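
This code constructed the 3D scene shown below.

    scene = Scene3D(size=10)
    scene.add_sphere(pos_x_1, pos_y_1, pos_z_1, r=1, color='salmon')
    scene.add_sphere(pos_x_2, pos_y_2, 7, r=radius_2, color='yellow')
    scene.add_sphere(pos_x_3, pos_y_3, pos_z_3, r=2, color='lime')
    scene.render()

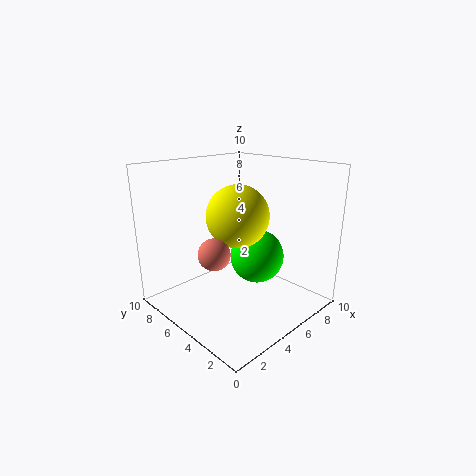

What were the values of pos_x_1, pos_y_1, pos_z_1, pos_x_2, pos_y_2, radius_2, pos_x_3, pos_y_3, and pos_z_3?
pos_x_1 = 2; pos_y_1 = 4; pos_z_1 = 5; pos_x_2 = 4; pos_y_2 = 4; radius_2 = 2; pos_x_3 = 7; pos_y_3 = 5; pos_z_3 = 3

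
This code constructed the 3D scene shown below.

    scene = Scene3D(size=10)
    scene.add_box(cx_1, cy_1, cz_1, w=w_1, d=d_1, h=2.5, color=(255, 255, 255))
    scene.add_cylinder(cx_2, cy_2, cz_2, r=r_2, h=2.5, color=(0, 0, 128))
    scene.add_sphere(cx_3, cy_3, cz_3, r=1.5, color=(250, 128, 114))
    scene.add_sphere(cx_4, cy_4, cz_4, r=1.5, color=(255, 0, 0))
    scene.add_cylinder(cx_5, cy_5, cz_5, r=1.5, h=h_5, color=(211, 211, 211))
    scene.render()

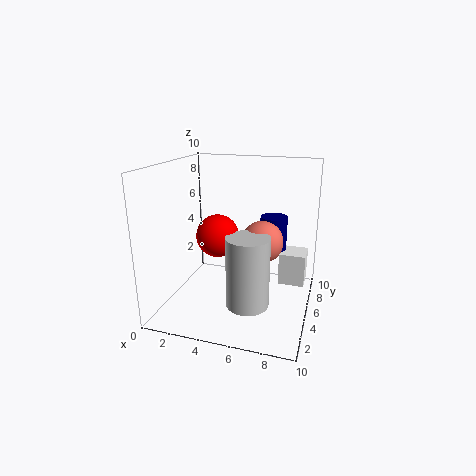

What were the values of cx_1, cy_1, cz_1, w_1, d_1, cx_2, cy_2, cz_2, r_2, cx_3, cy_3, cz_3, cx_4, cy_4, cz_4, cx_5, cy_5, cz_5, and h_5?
cx_1 = 7.5
cy_1 = 7.5
cz_1 = 0.5
w_1 = 2
d_1 = 2
cx_2 = 7
cy_2 = 7.5
cz_2 = 3.5
r_2 = 1
cx_3 = 6.5
cy_3 = 6
cz_3 = 4.5
cx_4 = 3.5
cy_4 = 5
cz_4 = 5
cx_5 = 6
cy_5 = 4
cz_5 = 0.5
h_5 = 5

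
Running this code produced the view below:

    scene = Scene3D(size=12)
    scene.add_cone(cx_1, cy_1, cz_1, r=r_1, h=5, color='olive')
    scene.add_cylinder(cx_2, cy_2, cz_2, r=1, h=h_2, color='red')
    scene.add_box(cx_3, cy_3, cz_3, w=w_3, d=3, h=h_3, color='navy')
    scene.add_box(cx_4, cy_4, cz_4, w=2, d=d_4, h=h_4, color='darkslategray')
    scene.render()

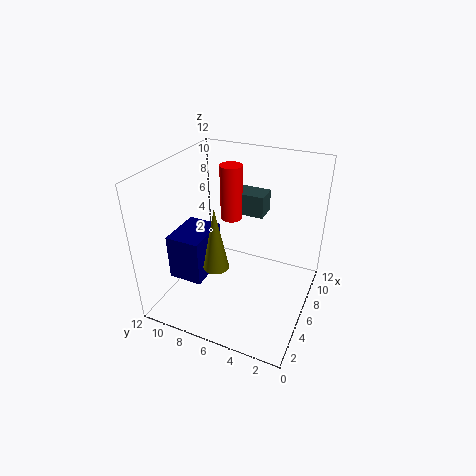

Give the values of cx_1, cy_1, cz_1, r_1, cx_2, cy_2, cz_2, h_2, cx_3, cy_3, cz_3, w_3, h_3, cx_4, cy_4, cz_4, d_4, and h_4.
cx_1 = 3
cy_1 = 6.5
cz_1 = 5
r_1 = 1
cx_2 = 9
cy_2 = 8
cz_2 = 6
h_2 = 5
cx_3 = 3.5
cy_3 = 8.5
cz_3 = 2
w_3 = 4
h_3 = 4
cx_4 = 9
cy_4 = 5
cz_4 = 6.5
d_4 = 3
h_4 = 2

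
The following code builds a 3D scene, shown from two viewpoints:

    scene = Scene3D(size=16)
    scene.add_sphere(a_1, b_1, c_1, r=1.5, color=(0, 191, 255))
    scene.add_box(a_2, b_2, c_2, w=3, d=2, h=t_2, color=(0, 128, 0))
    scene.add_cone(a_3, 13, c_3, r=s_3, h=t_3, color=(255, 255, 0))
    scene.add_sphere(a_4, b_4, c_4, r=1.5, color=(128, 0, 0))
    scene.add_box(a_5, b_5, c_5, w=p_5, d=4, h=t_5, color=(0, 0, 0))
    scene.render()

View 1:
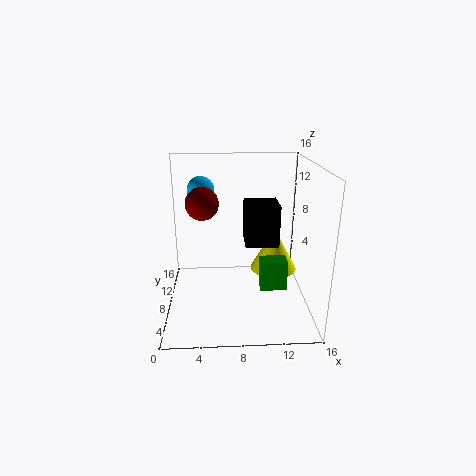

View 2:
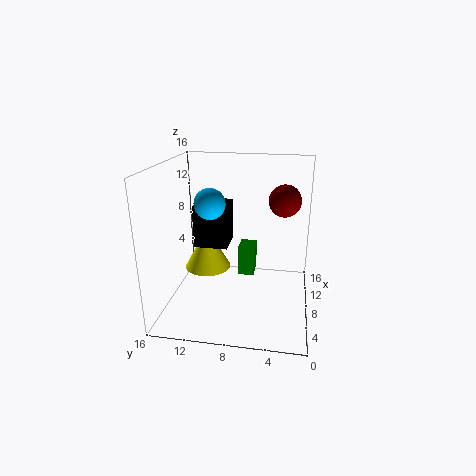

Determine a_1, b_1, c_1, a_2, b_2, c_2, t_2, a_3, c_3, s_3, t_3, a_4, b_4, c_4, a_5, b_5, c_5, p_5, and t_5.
a_1 = 4
b_1 = 10
c_1 = 13
a_2 = 10.5
b_2 = 6.5
c_2 = 2
t_2 = 3.5
a_3 = 13
c_3 = 1.5
s_3 = 3
t_3 = 5.5
a_4 = 4.5
b_4 = 3
c_4 = 13.5
a_5 = 9
b_5 = 9.5
c_5 = 6
p_5 = 4
t_5 = 5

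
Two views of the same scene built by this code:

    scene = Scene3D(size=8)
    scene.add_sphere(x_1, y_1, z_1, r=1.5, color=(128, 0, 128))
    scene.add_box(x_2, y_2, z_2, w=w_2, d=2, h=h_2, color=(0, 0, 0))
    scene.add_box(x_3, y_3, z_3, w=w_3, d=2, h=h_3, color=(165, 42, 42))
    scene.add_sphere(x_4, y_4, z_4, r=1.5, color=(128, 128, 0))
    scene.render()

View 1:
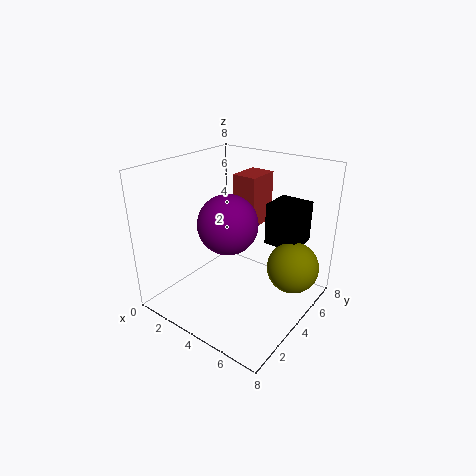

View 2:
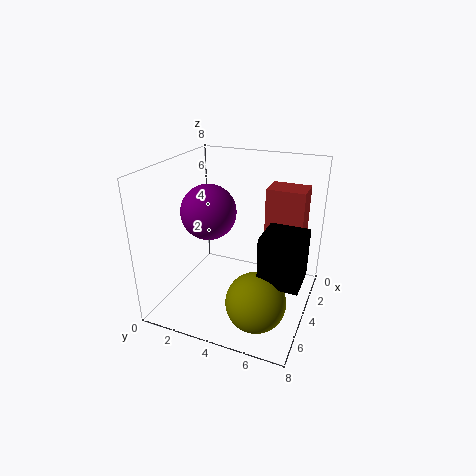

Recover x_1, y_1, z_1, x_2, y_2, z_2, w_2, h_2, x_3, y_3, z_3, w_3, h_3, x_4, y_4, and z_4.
x_1 = 4.5; y_1 = 2.5; z_1 = 5.5; x_2 = 4.5; y_2 = 6; z_2 = 3; w_2 = 2; h_2 = 2.5; x_3 = 2.5; y_3 = 5.5; z_3 = 4; w_3 = 1.5; h_3 = 3; x_4 = 6.5; y_4 = 6; z_4 = 2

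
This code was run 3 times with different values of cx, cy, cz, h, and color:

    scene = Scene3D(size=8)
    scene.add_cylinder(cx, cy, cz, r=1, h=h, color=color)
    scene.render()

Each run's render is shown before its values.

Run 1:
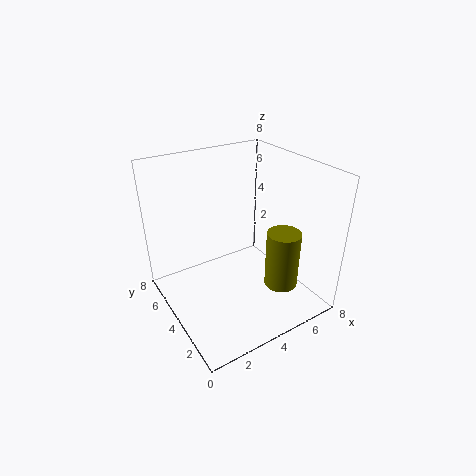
cx = 6.5
cy = 3
cz = 0.5
h = 3.5
color = 'olive'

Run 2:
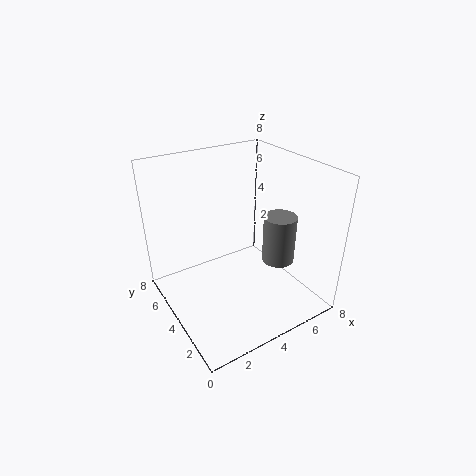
cx = 7
cy = 4
cz = 1.5
h = 3
color = 'gray'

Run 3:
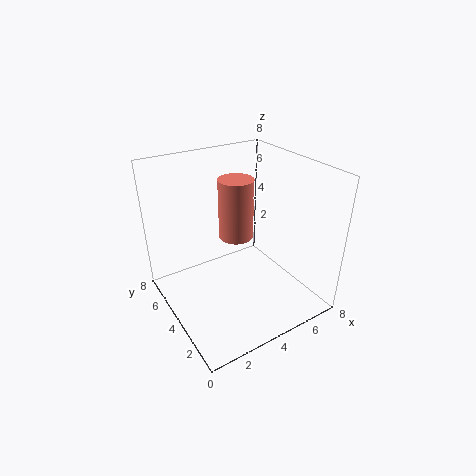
cx = 4.5
cy = 5
cz = 3.5
h = 3.5
color = 'salmon'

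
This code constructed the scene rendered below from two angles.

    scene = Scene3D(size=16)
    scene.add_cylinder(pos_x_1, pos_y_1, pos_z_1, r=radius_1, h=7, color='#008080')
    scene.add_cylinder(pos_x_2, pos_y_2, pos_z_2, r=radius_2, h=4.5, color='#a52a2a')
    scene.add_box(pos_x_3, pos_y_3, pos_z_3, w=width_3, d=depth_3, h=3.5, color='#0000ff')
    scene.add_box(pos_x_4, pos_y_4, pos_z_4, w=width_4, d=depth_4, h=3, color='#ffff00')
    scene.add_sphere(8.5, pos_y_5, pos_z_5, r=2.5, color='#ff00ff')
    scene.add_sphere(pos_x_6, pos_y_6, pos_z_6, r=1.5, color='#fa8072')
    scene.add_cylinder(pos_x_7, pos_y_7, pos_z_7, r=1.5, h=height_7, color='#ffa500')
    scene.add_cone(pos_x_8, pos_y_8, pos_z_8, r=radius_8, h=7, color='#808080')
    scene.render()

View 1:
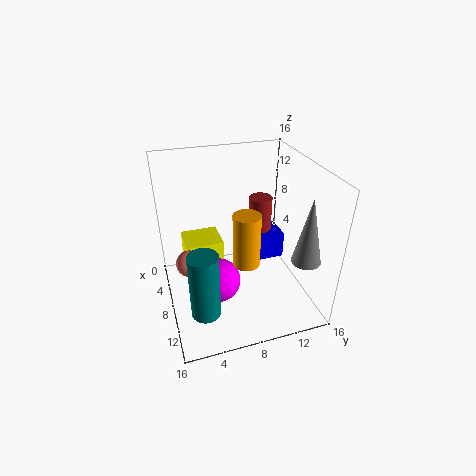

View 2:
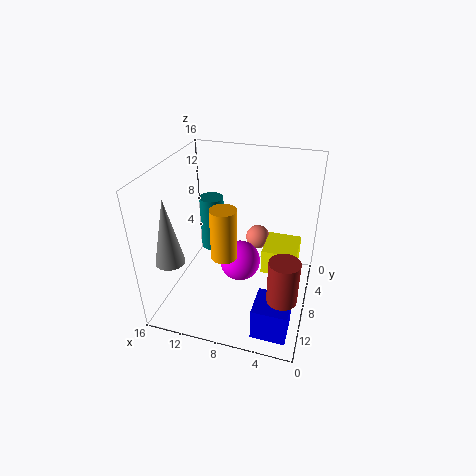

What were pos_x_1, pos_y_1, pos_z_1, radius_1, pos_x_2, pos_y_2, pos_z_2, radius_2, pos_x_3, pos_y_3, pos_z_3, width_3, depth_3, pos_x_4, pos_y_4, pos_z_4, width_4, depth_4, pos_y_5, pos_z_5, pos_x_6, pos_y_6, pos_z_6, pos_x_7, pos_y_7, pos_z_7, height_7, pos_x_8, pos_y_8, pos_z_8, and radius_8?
pos_x_1 = 13, pos_y_1 = 3, pos_z_1 = 3, radius_1 = 1.5, pos_x_2 = 2, pos_y_2 = 13, pos_z_2 = 5, radius_2 = 1.5, pos_x_3 = 1, pos_y_3 = 12, pos_z_3 = 1.5, width_3 = 3.5, depth_3 = 3.5, pos_x_4 = 1.5, pos_y_4 = 2.5, pos_z_4 = 3, width_4 = 4, depth_4 = 4.5, pos_y_5 = 5.5, pos_z_5 = 3, pos_x_6 = 7, pos_y_6 = 2.5, pos_z_6 = 5, pos_x_7 = 9.5, pos_y_7 = 8.5, pos_z_7 = 5.5, height_7 = 6, pos_x_8 = 13.5, pos_y_8 = 13.5, pos_z_8 = 7.5, radius_8 = 1.5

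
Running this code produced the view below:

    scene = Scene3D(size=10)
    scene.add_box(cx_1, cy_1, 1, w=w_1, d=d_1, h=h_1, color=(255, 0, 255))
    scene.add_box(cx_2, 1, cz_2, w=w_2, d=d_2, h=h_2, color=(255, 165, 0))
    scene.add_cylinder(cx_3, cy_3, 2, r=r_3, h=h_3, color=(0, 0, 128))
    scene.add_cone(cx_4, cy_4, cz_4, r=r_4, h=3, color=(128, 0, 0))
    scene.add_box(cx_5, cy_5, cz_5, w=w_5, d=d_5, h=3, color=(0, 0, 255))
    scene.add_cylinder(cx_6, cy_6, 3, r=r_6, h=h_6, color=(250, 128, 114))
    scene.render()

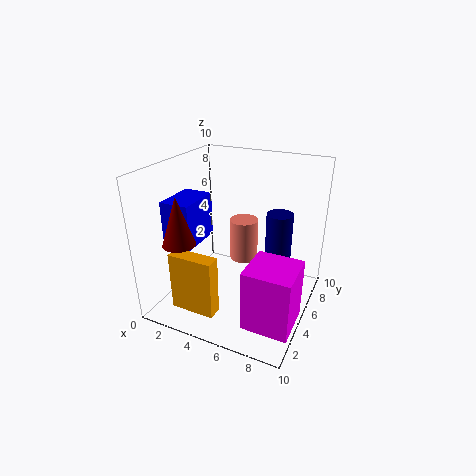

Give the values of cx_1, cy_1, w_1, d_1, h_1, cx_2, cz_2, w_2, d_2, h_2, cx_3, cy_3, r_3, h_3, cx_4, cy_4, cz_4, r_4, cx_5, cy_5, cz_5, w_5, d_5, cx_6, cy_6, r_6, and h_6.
cx_1 = 7; cy_1 = 1; w_1 = 3; d_1 = 3; h_1 = 4; cx_2 = 2; cz_2 = 1; w_2 = 3; d_2 = 1; h_2 = 4; cx_3 = 7; cy_3 = 8; r_3 = 1; h_3 = 4; cx_4 = 3; cy_4 = 1; cz_4 = 6; r_4 = 1; cx_5 = 1; cy_5 = 2; cz_5 = 5; w_5 = 2; d_5 = 3; cx_6 = 5; cy_6 = 6; r_6 = 1; h_6 = 3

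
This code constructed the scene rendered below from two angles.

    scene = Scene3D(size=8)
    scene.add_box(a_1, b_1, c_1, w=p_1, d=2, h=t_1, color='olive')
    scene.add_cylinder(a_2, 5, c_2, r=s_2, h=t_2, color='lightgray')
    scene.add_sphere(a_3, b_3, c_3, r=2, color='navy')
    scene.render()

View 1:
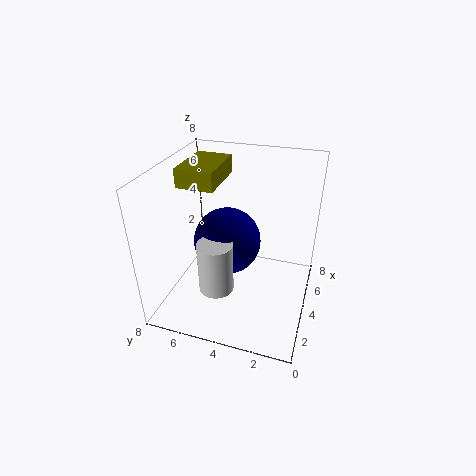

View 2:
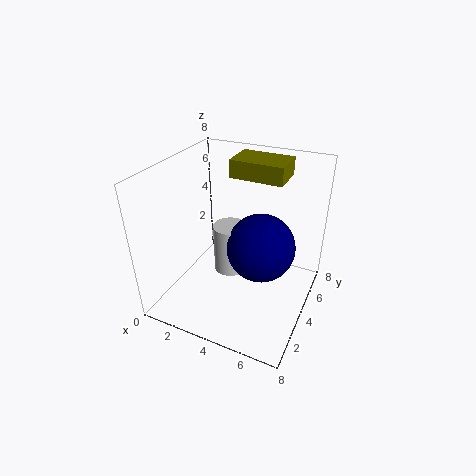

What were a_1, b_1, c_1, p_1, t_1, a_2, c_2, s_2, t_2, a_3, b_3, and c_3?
a_1 = 3
b_1 = 5
c_1 = 7
p_1 = 3
t_1 = 1
a_2 = 3
c_2 = 1
s_2 = 1
t_2 = 3
a_3 = 5
b_3 = 5
c_3 = 3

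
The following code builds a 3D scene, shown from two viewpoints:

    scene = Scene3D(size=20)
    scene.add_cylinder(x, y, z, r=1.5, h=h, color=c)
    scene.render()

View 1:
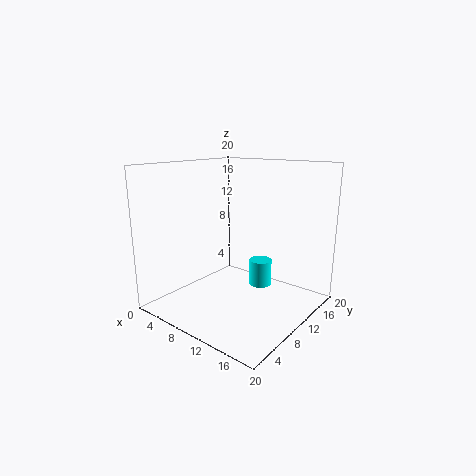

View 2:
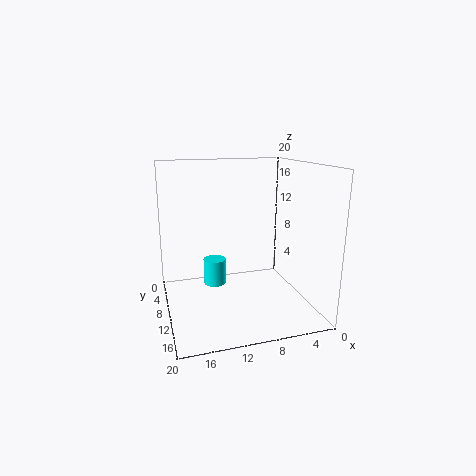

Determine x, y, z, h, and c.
x = 13.5
y = 10.5
z = 4
h = 3.5
c = 'cyan'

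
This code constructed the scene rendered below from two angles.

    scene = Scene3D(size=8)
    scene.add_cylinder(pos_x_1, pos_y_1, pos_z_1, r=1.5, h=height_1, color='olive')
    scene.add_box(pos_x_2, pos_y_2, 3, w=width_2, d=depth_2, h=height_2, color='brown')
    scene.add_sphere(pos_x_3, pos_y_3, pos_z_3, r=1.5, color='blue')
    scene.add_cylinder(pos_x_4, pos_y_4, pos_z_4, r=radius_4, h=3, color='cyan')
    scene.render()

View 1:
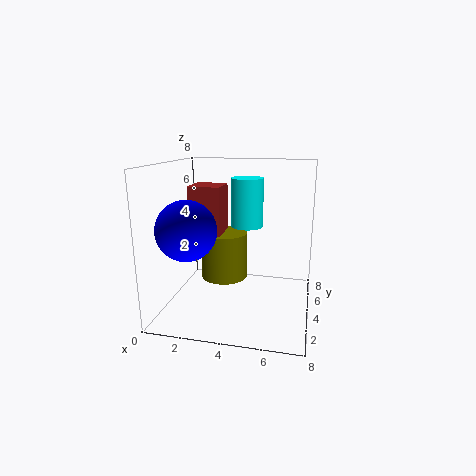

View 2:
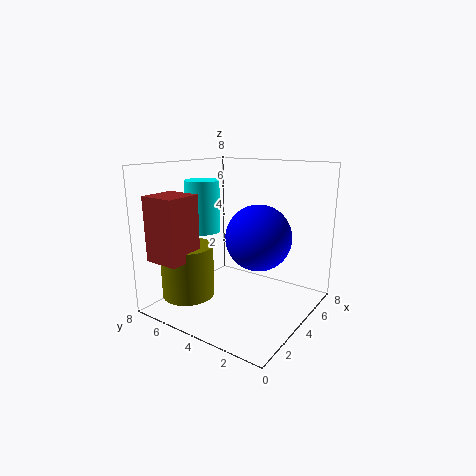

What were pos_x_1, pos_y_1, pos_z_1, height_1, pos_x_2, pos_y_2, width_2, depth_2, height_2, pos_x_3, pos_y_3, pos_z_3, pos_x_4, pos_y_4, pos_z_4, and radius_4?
pos_x_1 = 2.5
pos_y_1 = 6.5
pos_z_1 = 0.5
height_1 = 3
pos_x_2 = 0.5
pos_y_2 = 5.5
width_2 = 2
depth_2 = 2
height_2 = 3.5
pos_x_3 = 2
pos_y_3 = 1.5
pos_z_3 = 5
pos_x_4 = 4
pos_y_4 = 6.5
pos_z_4 = 4
radius_4 = 1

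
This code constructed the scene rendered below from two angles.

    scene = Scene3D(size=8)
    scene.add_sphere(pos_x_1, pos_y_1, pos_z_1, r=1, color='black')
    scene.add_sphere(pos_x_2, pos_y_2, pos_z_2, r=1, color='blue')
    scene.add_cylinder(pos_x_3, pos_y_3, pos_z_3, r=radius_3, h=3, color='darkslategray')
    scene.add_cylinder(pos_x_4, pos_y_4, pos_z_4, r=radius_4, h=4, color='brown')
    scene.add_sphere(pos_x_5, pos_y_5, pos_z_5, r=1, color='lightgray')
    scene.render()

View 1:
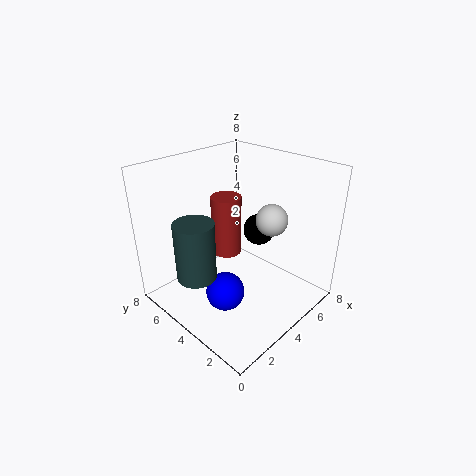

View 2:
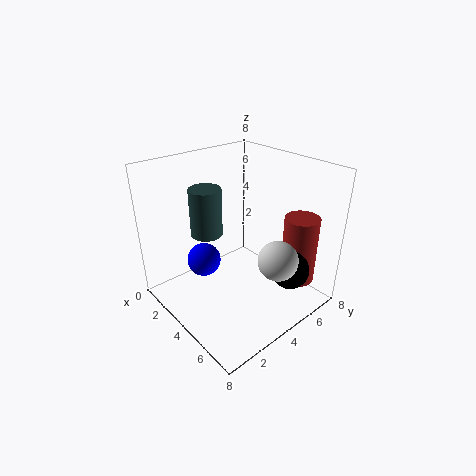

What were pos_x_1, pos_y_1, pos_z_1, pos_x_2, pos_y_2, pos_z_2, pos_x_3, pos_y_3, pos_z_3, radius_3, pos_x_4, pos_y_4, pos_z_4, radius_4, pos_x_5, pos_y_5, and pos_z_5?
pos_x_1 = 7; pos_y_1 = 5; pos_z_1 = 3; pos_x_2 = 2; pos_y_2 = 3; pos_z_2 = 2; pos_x_3 = 1; pos_y_3 = 4; pos_z_3 = 3; radius_3 = 1; pos_x_4 = 6; pos_y_4 = 7; pos_z_4 = 1; radius_4 = 1; pos_x_5 = 7; pos_y_5 = 4; pos_z_5 = 4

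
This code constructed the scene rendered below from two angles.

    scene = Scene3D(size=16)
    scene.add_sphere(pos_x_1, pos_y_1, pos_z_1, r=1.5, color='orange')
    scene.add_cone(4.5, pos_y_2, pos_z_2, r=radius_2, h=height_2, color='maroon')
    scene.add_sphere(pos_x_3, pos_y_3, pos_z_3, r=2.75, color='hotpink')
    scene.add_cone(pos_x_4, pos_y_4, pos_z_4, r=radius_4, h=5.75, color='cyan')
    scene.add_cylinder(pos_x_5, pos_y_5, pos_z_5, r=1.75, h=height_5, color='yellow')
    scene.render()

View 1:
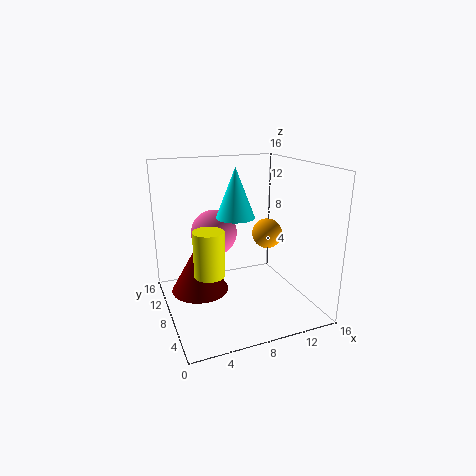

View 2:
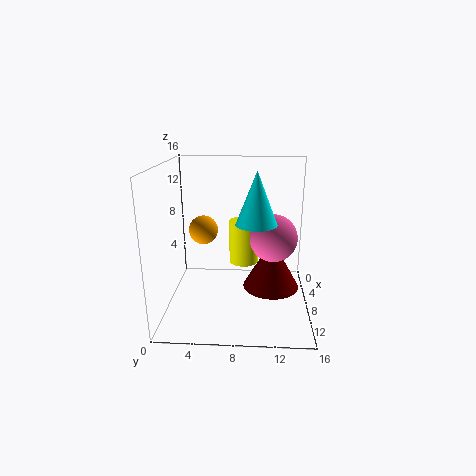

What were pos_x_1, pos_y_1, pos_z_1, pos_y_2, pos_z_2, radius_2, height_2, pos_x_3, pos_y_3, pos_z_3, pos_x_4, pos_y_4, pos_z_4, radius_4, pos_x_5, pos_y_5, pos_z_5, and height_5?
pos_x_1 = 9.75
pos_y_1 = 4.5
pos_z_1 = 9.5
pos_y_2 = 12
pos_z_2 = 0.25
radius_2 = 3.5
height_2 = 6.25
pos_x_3 = 6.5
pos_y_3 = 12
pos_z_3 = 7.5
pos_x_4 = 8.5
pos_y_4 = 10
pos_z_4 = 9.75
radius_4 = 2.25
pos_x_5 = 4.75
pos_y_5 = 8.5
pos_z_5 = 3.75
height_5 = 5.25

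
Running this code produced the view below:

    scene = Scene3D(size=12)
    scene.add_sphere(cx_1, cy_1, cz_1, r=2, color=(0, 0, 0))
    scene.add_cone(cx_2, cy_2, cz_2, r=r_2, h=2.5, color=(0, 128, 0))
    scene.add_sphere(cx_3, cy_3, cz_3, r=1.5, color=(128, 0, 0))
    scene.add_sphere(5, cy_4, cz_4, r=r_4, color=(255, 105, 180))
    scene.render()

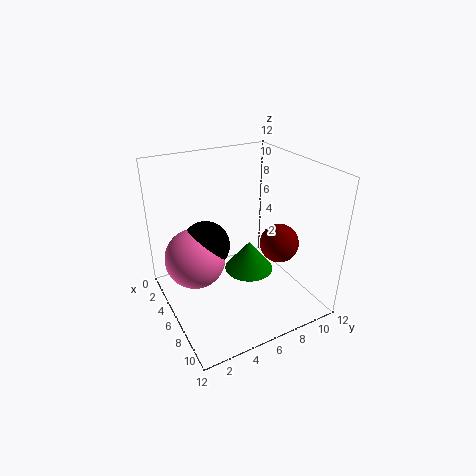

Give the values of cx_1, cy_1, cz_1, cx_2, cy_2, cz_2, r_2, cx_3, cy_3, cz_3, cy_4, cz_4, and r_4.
cx_1 = 5, cy_1 = 3.5, cz_1 = 5.5, cx_2 = 7, cy_2 = 6.5, cz_2 = 3.5, r_2 = 2, cx_3 = 9, cy_3 = 8, cz_3 = 6.5, cy_4 = 2.5, cz_4 = 4.5, r_4 = 2.5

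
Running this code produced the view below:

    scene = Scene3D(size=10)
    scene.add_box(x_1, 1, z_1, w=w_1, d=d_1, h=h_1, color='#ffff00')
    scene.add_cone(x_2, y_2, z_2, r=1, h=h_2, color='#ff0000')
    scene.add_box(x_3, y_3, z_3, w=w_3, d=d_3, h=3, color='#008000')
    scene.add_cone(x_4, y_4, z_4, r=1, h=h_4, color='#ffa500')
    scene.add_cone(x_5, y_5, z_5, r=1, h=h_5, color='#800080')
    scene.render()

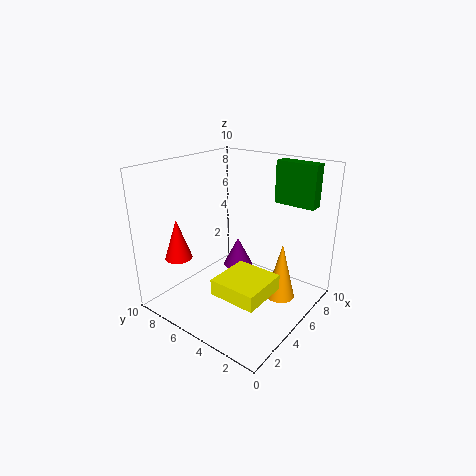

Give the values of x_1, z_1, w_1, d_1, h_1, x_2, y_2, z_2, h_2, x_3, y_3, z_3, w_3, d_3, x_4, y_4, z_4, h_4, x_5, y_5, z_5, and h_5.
x_1 = 1; z_1 = 3; w_1 = 3; d_1 = 3; h_1 = 1; x_2 = 3; y_2 = 9; z_2 = 3; h_2 = 3; x_3 = 8; y_3 = 1; z_3 = 7; w_3 = 1; d_3 = 3; x_4 = 6; y_4 = 2; z_4 = 1; h_4 = 4; x_5 = 5; y_5 = 5; z_5 = 3; h_5 = 2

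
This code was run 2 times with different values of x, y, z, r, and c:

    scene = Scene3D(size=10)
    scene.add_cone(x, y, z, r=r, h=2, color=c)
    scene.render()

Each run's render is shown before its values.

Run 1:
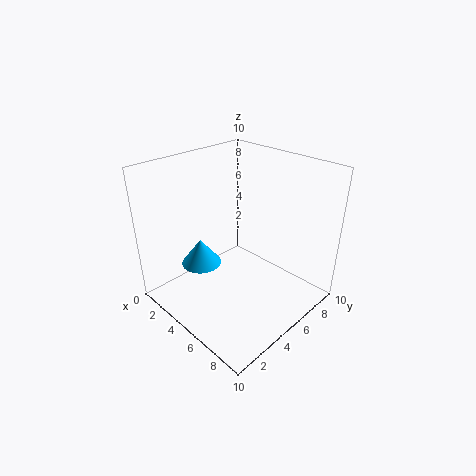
x = 2; y = 4; z = 2; r = 1.5; c = 'deepskyblue'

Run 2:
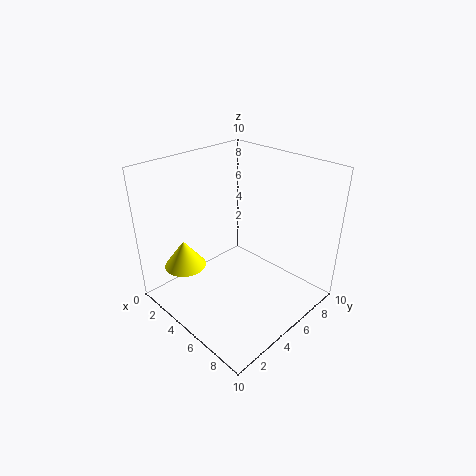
x = 2; y = 2.5; z = 2.5; r = 1.5; c = 'yellow'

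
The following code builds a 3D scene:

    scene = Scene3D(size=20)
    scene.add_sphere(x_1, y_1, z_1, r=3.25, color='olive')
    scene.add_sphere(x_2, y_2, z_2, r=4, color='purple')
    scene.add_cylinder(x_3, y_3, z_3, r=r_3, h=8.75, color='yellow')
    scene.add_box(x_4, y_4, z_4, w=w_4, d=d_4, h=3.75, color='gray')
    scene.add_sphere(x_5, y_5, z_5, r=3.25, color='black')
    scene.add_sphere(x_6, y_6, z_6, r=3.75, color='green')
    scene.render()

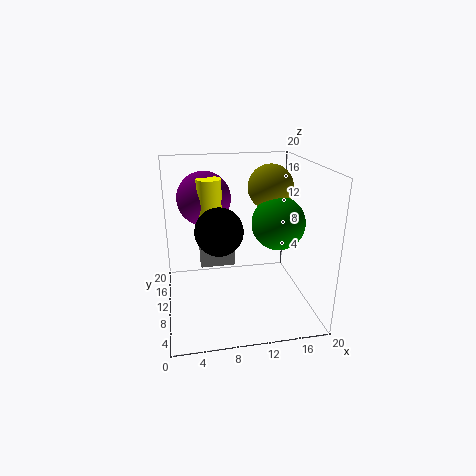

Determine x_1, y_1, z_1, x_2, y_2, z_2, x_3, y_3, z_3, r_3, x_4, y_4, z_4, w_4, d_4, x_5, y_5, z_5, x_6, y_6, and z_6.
x_1 = 15.25; y_1 = 12.75; z_1 = 16.25; x_2 = 6; y_2 = 15.75; z_2 = 14.25; x_3 = 6.5; y_3 = 13; z_3 = 9; r_3 = 1.75; x_4 = 5; y_4 = 13.5; z_4 = 4; w_4 = 5.25; d_4 = 2.75; x_5 = 7.25; y_5 = 9; z_5 = 11.5; x_6 = 15.75; y_6 = 10; z_6 = 11.75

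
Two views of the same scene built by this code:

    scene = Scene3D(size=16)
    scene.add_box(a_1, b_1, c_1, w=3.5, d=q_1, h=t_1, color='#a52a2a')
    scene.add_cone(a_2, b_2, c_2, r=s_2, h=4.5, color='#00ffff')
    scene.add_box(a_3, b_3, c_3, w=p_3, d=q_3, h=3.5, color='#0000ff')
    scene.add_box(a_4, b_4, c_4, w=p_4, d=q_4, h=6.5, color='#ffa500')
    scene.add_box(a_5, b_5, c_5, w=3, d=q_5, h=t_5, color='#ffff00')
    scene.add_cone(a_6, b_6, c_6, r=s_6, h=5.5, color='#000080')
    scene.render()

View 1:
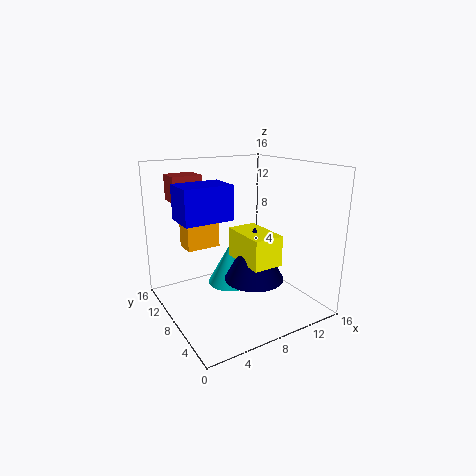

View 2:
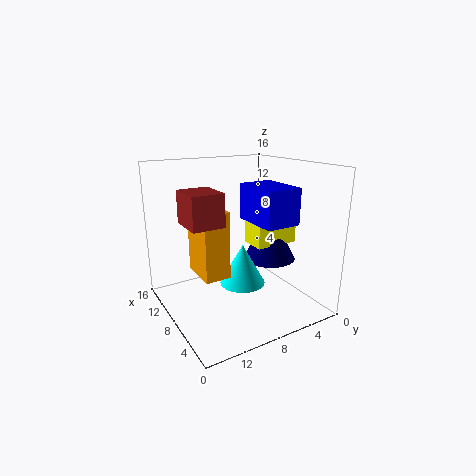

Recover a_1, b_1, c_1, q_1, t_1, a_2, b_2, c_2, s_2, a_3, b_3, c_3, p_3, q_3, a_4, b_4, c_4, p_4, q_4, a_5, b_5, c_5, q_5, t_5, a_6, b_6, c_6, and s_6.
a_1 = 2.5, b_1 = 12.5, c_1 = 11.5, q_1 = 3, t_1 = 3, a_2 = 7, b_2 = 8, c_2 = 3, s_2 = 2.5, a_3 = 1, b_3 = 5.5, c_3 = 11, p_3 = 5, q_3 = 3.5, a_4 = 3.5, b_4 = 11.5, c_4 = 6, p_4 = 4, q_4 = 2.5, a_5 = 6, b_5 = 1.5, c_5 = 7, q_5 = 5, t_5 = 3, a_6 = 7.5, b_6 = 4, c_6 = 5, s_6 = 3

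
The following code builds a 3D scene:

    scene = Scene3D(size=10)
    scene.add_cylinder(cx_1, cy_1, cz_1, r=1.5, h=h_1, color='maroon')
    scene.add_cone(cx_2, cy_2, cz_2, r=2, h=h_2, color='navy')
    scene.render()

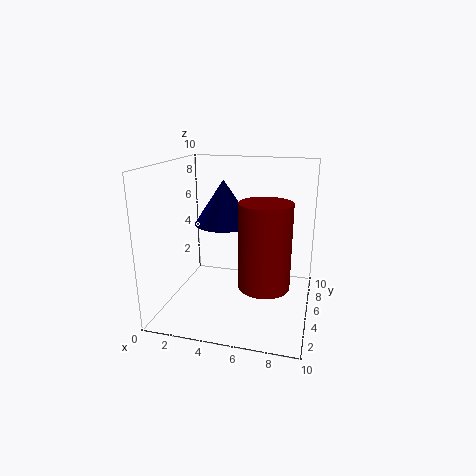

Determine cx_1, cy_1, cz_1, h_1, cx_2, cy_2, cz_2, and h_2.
cx_1 = 7.5, cy_1 = 1.5, cz_1 = 3.5, h_1 = 5, cx_2 = 4, cy_2 = 5, cz_2 = 6, h_2 = 3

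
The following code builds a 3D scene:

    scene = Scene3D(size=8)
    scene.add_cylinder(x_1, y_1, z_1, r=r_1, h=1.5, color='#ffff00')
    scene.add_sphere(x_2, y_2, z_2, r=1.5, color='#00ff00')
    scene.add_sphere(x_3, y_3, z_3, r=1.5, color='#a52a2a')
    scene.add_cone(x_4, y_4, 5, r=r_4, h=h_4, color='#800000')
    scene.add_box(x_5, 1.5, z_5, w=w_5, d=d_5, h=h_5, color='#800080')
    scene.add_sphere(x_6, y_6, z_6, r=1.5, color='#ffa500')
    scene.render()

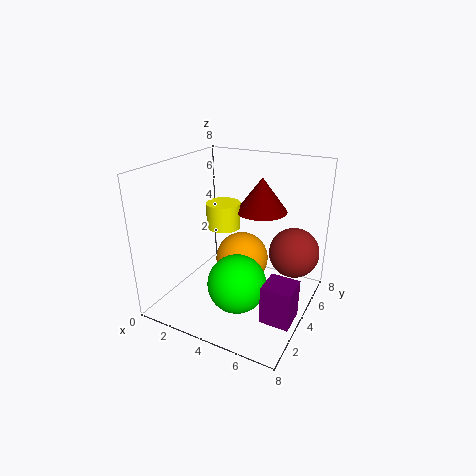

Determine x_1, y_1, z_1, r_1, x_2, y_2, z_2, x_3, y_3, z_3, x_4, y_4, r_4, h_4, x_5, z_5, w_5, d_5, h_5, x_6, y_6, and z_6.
x_1 = 2.5
y_1 = 5
z_1 = 4
r_1 = 1
x_2 = 5
y_2 = 2
z_2 = 2.5
x_3 = 6.5
y_3 = 6.5
z_3 = 2.5
x_4 = 4.5
y_4 = 6
r_4 = 1.5
h_4 = 2
x_5 = 6.5
z_5 = 1
w_5 = 1.5
d_5 = 1.5
h_5 = 2
x_6 = 4
y_6 = 4.5
z_6 = 2.5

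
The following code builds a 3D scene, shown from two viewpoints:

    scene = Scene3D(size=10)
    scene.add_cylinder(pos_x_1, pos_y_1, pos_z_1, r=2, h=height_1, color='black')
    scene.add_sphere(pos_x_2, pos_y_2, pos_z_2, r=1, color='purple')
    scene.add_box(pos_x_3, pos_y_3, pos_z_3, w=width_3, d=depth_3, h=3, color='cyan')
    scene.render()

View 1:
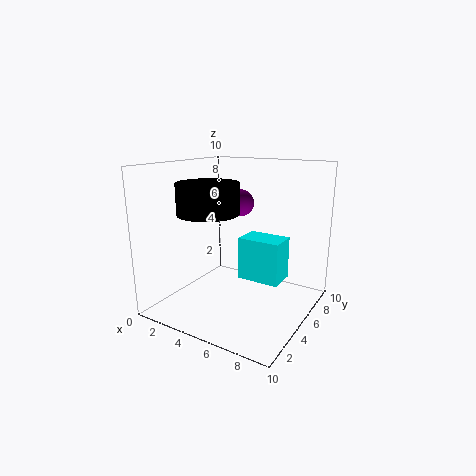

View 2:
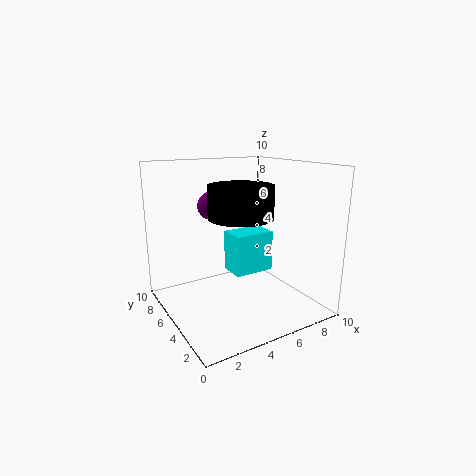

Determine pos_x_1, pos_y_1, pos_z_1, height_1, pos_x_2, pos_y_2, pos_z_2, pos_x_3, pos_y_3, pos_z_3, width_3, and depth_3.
pos_x_1 = 4
pos_y_1 = 3
pos_z_1 = 7
height_1 = 2
pos_x_2 = 4
pos_y_2 = 7
pos_z_2 = 7
pos_x_3 = 5
pos_y_3 = 5
pos_z_3 = 2
width_3 = 3
depth_3 = 2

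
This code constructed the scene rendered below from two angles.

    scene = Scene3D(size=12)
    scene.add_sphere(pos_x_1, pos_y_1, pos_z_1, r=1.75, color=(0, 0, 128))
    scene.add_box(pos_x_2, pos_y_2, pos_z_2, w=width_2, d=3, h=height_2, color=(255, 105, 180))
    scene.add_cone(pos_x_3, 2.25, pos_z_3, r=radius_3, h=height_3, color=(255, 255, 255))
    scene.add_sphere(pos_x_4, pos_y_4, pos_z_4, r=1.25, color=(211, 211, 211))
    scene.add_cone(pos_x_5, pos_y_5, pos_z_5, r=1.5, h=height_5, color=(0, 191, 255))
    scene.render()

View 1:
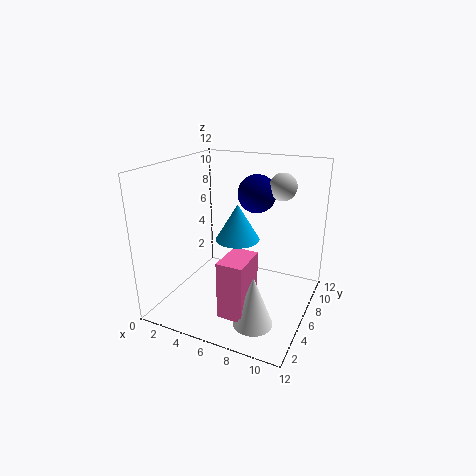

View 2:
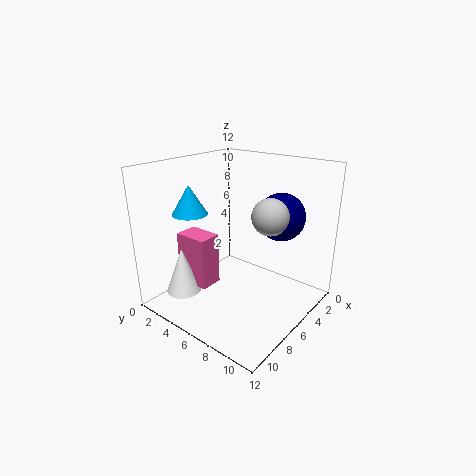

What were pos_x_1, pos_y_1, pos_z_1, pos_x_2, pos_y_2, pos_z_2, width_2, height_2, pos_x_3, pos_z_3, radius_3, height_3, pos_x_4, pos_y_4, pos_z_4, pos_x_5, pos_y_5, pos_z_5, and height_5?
pos_x_1 = 6, pos_y_1 = 10, pos_z_1 = 8.75, pos_x_2 = 6.5, pos_y_2 = 1.25, pos_z_2 = 1.5, width_2 = 2, height_2 = 4.5, pos_x_3 = 9, pos_z_3 = 1, radius_3 = 1.5, height_3 = 4, pos_x_4 = 8.25, pos_y_4 = 10.5, pos_z_4 = 9.5, pos_x_5 = 7.75, pos_y_5 = 2.25, pos_z_5 = 7.75, height_5 = 2.5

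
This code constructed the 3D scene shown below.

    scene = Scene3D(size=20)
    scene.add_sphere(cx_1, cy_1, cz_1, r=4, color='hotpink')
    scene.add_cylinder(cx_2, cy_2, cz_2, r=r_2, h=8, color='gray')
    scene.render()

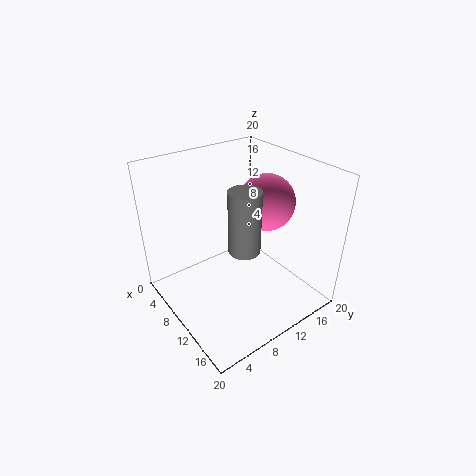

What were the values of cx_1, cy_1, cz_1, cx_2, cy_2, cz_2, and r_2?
cx_1 = 10, cy_1 = 15, cz_1 = 14, cx_2 = 14, cy_2 = 8, cz_2 = 11, r_2 = 2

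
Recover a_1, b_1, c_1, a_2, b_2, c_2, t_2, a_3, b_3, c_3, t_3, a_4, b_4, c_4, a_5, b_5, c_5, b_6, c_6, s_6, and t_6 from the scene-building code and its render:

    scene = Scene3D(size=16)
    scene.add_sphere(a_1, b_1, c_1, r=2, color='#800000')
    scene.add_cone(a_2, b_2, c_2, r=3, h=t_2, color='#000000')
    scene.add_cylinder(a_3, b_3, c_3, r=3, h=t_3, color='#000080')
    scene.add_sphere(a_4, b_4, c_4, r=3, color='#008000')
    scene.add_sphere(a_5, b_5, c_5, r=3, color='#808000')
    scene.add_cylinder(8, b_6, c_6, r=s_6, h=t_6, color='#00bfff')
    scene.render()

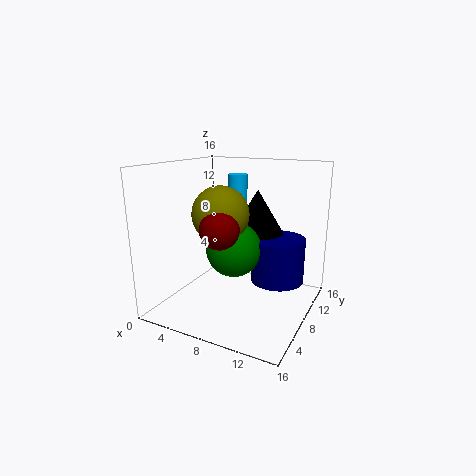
a_1 = 8
b_1 = 4
c_1 = 10
a_2 = 9
b_2 = 11
c_2 = 8
t_2 = 5
a_3 = 12
b_3 = 10
c_3 = 3
t_3 = 5
a_4 = 8
b_4 = 7
c_4 = 7
a_5 = 7
b_5 = 6
c_5 = 11
b_6 = 8
c_6 = 12
s_6 = 1
t_6 = 3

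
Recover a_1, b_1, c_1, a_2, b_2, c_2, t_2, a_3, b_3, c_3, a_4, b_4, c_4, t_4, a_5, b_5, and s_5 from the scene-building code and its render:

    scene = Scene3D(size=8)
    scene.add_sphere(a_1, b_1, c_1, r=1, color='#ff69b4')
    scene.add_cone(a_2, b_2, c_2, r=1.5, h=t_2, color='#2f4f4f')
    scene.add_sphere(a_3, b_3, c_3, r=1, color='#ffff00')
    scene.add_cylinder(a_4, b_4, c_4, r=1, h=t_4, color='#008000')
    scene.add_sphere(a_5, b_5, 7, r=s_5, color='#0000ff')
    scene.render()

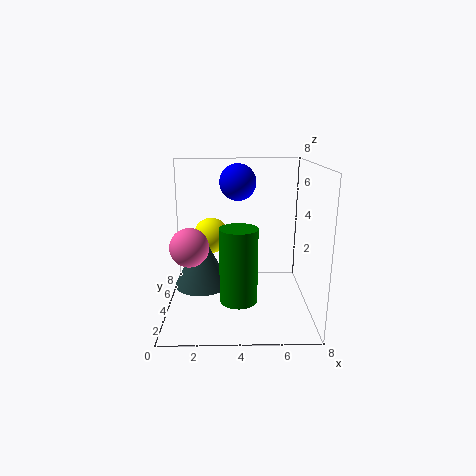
a_1 = 1.5; b_1 = 2.5; c_1 = 4; a_2 = 2; b_2 = 3.5; c_2 = 1.5; t_2 = 3; a_3 = 2.5; b_3 = 4.5; c_3 = 4; a_4 = 4; b_4 = 2.5; c_4 = 1; t_4 = 4; a_5 = 4; b_5 = 4.5; s_5 = 1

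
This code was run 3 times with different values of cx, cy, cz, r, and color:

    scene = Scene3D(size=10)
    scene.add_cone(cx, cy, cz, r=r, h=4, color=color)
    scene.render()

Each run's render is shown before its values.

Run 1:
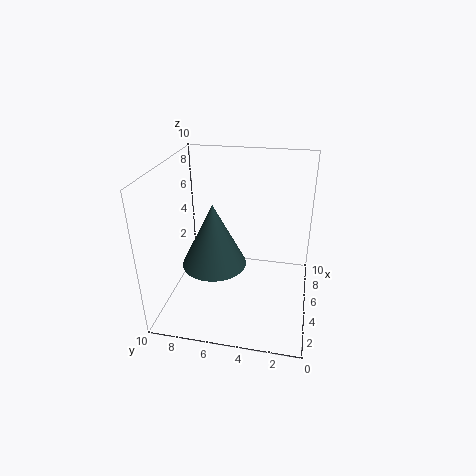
cx = 2.5, cy = 6, cz = 4.5, r = 2, color = 'darkslategray'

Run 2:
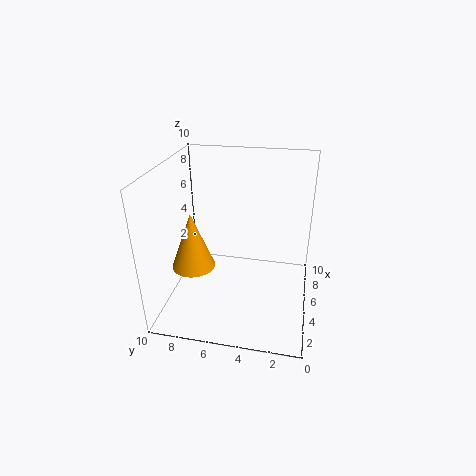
cx = 4, cy = 8, cz = 3, r = 1.5, color = 'orange'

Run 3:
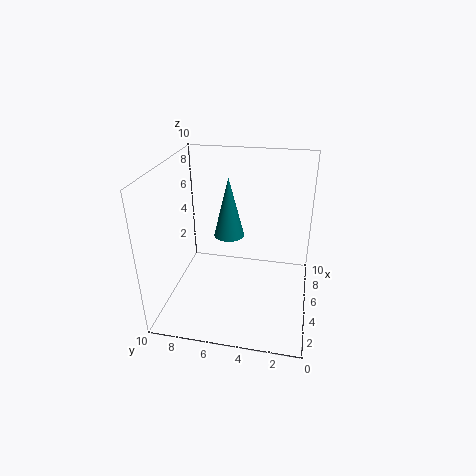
cx = 4.5, cy = 5.5, cz = 5.5, r = 1, color = 'teal'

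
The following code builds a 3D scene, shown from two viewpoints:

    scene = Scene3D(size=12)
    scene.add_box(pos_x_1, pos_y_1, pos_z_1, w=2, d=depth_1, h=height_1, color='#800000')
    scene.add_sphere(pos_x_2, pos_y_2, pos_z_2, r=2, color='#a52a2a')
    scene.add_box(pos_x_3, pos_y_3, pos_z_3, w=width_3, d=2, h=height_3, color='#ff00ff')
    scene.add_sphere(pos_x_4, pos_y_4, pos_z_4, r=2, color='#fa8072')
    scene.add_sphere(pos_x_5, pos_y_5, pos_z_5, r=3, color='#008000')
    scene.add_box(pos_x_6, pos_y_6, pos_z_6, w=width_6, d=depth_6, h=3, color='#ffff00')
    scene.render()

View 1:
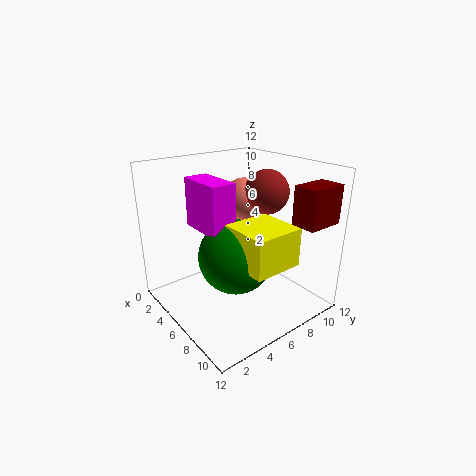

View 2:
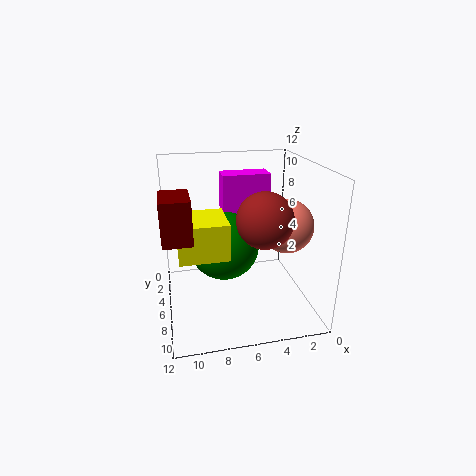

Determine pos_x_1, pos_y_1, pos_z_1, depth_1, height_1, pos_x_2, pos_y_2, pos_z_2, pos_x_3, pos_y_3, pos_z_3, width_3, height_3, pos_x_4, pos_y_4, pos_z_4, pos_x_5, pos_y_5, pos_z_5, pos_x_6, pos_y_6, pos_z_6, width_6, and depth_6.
pos_x_1 = 10
pos_y_1 = 8
pos_z_1 = 8
depth_1 = 3
height_1 = 3
pos_x_2 = 5
pos_y_2 = 10
pos_z_2 = 9
pos_x_3 = 3
pos_y_3 = 3
pos_z_3 = 7
width_3 = 4
height_3 = 4
pos_x_4 = 3
pos_y_4 = 9
pos_z_4 = 8
pos_x_5 = 7
pos_y_5 = 5
pos_z_5 = 5
pos_x_6 = 7
pos_y_6 = 4
pos_z_6 = 5
width_6 = 4
depth_6 = 4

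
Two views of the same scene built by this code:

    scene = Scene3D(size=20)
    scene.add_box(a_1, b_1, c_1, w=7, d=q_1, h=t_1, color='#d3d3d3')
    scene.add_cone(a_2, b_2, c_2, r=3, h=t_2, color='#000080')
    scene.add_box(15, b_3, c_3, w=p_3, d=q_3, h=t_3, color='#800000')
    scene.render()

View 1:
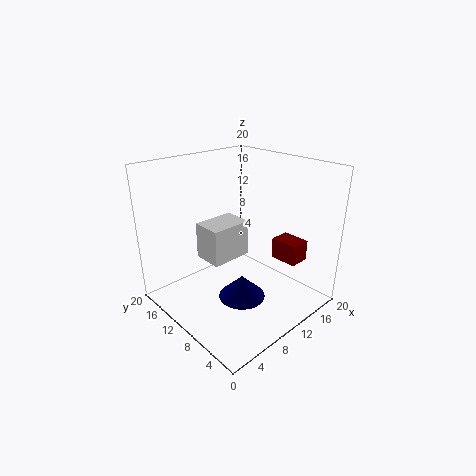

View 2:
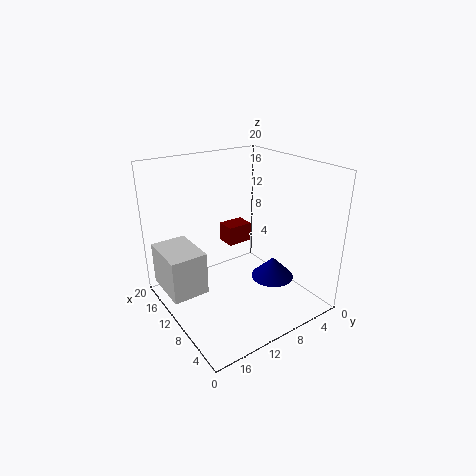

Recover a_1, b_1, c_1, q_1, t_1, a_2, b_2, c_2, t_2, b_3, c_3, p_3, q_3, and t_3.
a_1 = 10
b_1 = 15
c_1 = 3
q_1 = 5
t_1 = 6
a_2 = 7
b_2 = 6
c_2 = 4
t_2 = 3
b_3 = 4
c_3 = 6
p_3 = 3
q_3 = 4
t_3 = 3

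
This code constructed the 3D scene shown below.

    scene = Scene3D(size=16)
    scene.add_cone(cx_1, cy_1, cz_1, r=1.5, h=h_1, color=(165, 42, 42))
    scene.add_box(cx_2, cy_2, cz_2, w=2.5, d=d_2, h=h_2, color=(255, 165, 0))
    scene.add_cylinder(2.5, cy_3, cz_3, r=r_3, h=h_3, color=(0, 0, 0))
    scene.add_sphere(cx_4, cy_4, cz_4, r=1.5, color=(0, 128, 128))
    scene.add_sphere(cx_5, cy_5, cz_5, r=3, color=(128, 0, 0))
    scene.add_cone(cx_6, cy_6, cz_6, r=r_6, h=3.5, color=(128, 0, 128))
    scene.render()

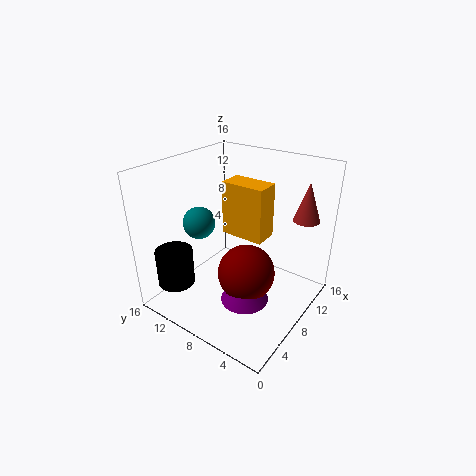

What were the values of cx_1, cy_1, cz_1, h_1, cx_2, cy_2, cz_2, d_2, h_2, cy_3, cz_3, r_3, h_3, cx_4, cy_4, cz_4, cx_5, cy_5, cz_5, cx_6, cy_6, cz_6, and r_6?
cx_1 = 13.5, cy_1 = 2.5, cz_1 = 9.5, h_1 = 4.5, cx_2 = 6, cy_2 = 4, cz_2 = 9.5, d_2 = 4.5, h_2 = 5.5, cy_3 = 12.5, cz_3 = 3.5, r_3 = 2, h_3 = 4, cx_4 = 2.5, cy_4 = 8.5, cz_4 = 12, cx_5 = 6, cy_5 = 5.5, cz_5 = 5.5, cx_6 = 5, cy_6 = 5, cz_6 = 3, r_6 = 2.5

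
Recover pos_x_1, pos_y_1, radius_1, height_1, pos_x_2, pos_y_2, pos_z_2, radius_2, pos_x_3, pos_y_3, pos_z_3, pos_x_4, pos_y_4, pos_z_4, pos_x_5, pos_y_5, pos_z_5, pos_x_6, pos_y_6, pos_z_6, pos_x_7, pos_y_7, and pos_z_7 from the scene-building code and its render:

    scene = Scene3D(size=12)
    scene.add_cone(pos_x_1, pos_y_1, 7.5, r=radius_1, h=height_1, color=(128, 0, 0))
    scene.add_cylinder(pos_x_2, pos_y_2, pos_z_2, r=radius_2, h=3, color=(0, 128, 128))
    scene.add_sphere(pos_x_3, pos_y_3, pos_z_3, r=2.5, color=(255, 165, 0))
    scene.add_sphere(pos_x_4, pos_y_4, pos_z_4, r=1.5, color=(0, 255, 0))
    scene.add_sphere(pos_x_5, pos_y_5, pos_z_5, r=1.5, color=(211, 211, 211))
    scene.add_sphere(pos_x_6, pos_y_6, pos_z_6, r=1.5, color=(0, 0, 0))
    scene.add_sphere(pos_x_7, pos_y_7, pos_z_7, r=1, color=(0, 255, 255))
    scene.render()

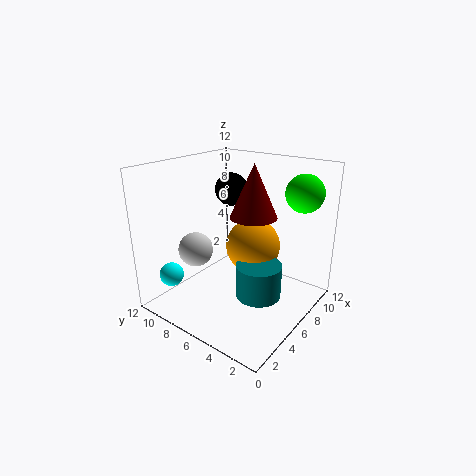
pos_x_1 = 7.5, pos_y_1 = 5.5, radius_1 = 2, height_1 = 4.5, pos_x_2 = 7, pos_y_2 = 4.5, pos_z_2 = 0.5, radius_2 = 2, pos_x_3 = 9, pos_y_3 = 6.5, pos_z_3 = 4, pos_x_4 = 8.5, pos_y_4 = 1.5, pos_z_4 = 10, pos_x_5 = 4.5, pos_y_5 = 9.5, pos_z_5 = 4.5, pos_x_6 = 9, pos_y_6 = 9, pos_z_6 = 9, pos_x_7 = 2, pos_y_7 = 10, pos_z_7 = 3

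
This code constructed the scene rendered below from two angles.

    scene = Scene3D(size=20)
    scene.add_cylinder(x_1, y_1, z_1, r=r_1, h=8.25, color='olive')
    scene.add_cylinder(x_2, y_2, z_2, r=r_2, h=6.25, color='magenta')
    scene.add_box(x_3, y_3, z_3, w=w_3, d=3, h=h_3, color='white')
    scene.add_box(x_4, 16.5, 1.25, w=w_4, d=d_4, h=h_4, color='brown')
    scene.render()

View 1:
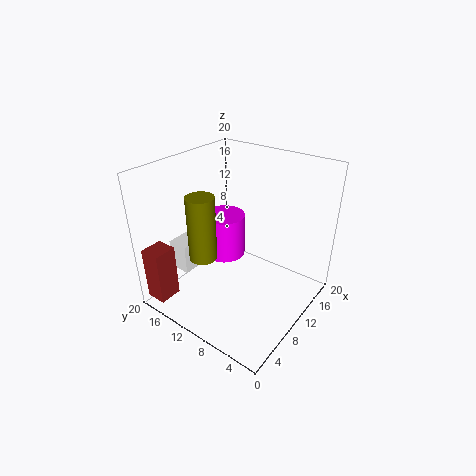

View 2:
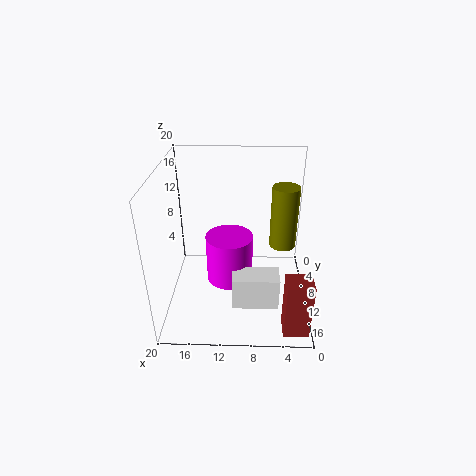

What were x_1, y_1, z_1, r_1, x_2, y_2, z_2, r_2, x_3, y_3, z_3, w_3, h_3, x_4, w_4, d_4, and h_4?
x_1 = 4
y_1 = 11
z_1 = 9.75
r_1 = 1.75
x_2 = 11
y_2 = 13.25
z_2 = 6
r_2 = 3
x_3 = 4.75
y_3 = 15.25
z_3 = 4.75
w_3 = 5.75
h_3 = 4.25
x_4 = 0.75
w_4 = 3.25
d_4 = 3
h_4 = 7.75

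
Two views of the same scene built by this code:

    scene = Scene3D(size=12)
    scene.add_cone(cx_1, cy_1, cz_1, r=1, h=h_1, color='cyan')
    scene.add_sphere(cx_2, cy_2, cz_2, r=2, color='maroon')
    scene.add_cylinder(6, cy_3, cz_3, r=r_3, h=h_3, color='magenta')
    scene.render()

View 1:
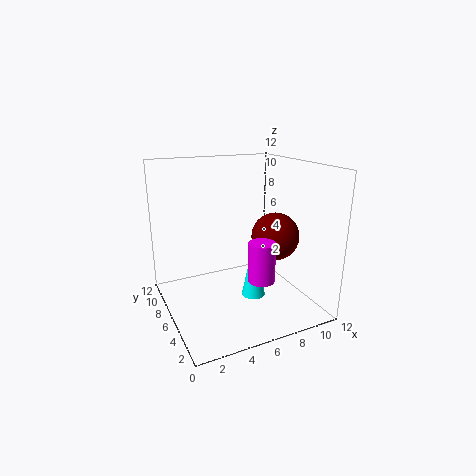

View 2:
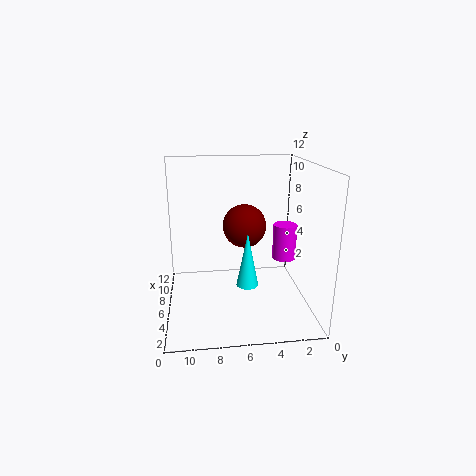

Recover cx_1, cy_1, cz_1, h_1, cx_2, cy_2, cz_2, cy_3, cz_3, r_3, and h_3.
cx_1 = 7, cy_1 = 5, cz_1 = 1, h_1 = 5, cx_2 = 9, cy_2 = 5, cz_2 = 6, cy_3 = 2, cz_3 = 4, r_3 = 1, h_3 = 3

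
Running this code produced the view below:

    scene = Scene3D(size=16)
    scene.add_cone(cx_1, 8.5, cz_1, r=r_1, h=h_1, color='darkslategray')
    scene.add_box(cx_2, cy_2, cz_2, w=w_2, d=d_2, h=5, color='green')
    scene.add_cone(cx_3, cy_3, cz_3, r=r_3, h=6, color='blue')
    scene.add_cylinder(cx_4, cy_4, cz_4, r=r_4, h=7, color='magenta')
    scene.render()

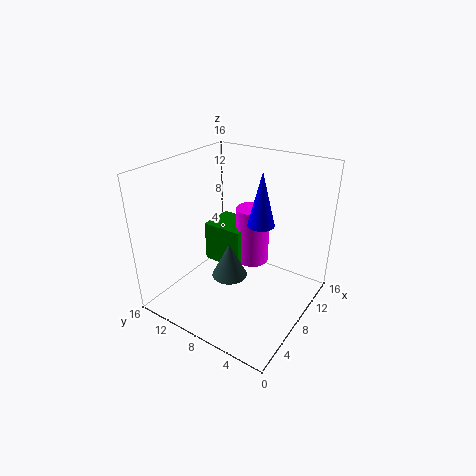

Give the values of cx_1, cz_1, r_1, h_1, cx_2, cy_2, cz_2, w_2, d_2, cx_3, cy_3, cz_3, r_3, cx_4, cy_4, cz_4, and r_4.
cx_1 = 7
cz_1 = 3.5
r_1 = 2
h_1 = 4
cx_2 = 9.5
cy_2 = 9
cz_2 = 2.5
w_2 = 4.5
d_2 = 5
cx_3 = 9.5
cy_3 = 6
cz_3 = 9.5
r_3 = 1.5
cx_4 = 12
cy_4 = 8.5
cz_4 = 3
r_4 = 2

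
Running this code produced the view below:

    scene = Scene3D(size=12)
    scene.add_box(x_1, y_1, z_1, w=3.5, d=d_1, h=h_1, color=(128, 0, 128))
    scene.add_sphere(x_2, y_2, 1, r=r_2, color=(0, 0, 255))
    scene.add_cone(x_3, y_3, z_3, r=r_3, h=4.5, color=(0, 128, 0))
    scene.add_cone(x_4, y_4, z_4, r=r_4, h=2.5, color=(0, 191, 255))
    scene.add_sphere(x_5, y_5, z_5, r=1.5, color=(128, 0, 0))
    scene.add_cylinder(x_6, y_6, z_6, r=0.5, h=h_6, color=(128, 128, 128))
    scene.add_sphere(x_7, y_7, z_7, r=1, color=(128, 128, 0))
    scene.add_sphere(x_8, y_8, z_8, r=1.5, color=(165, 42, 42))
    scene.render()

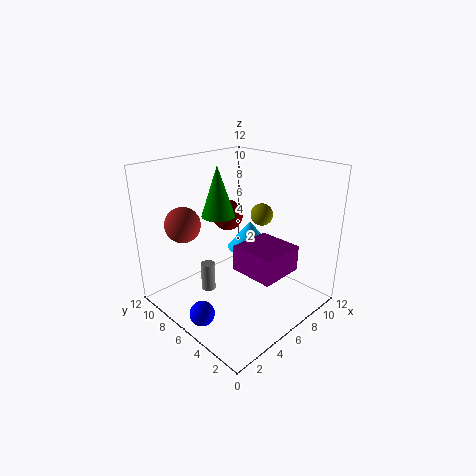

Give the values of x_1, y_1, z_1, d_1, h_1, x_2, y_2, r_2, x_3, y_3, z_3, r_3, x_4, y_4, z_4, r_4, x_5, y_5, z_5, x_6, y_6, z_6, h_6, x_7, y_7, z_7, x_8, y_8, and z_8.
x_1 = 4, y_1 = 1, z_1 = 4.5, d_1 = 3.5, h_1 = 2, x_2 = 1.5, y_2 = 5.5, r_2 = 1, x_3 = 6.5, y_3 = 9, z_3 = 7, r_3 = 1.5, x_4 = 8.5, y_4 = 7, z_4 = 4, r_4 = 2, x_5 = 9, y_5 = 10.5, z_5 = 6, x_6 = 1.5, y_6 = 4.5, z_6 = 4, h_6 = 2, x_7 = 9.5, y_7 = 6.5, z_7 = 7, x_8 = 3, y_8 = 9.5, z_8 = 7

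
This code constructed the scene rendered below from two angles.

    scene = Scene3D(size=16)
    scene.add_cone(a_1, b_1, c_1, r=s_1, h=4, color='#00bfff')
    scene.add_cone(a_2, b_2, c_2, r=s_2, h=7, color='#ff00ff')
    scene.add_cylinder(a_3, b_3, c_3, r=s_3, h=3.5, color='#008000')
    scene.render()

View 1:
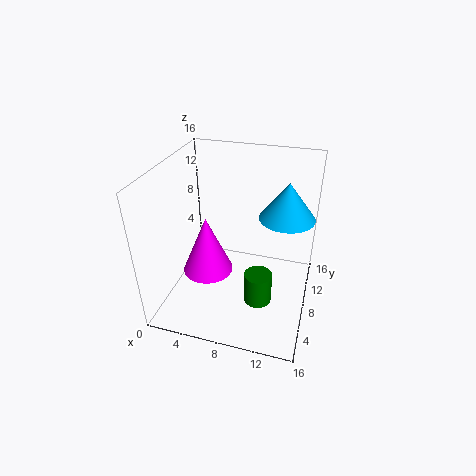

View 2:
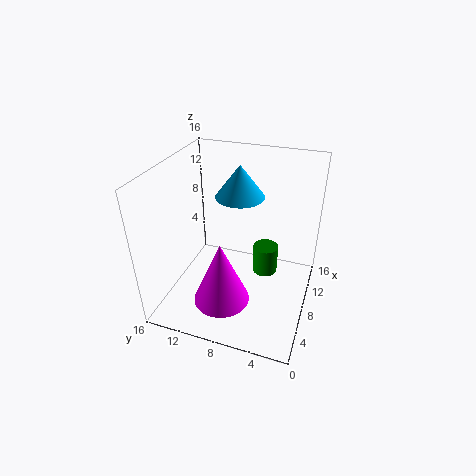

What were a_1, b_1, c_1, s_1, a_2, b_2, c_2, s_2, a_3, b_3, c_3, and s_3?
a_1 = 13, b_1 = 9.5, c_1 = 10.5, s_1 = 3, a_2 = 4, b_2 = 8.5, c_2 = 2.5, s_2 = 3, a_3 = 11, b_3 = 5.5, c_3 = 2, s_3 = 1.5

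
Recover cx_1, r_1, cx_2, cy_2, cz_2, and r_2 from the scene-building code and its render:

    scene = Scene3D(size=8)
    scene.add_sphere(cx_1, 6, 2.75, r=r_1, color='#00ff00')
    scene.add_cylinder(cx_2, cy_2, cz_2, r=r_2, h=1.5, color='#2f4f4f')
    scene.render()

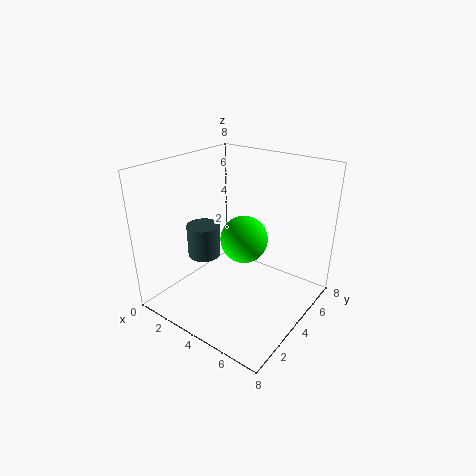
cx_1 = 3; r_1 = 1.5; cx_2 = 4.25; cy_2 = 1; cz_2 = 4.5; r_2 = 0.75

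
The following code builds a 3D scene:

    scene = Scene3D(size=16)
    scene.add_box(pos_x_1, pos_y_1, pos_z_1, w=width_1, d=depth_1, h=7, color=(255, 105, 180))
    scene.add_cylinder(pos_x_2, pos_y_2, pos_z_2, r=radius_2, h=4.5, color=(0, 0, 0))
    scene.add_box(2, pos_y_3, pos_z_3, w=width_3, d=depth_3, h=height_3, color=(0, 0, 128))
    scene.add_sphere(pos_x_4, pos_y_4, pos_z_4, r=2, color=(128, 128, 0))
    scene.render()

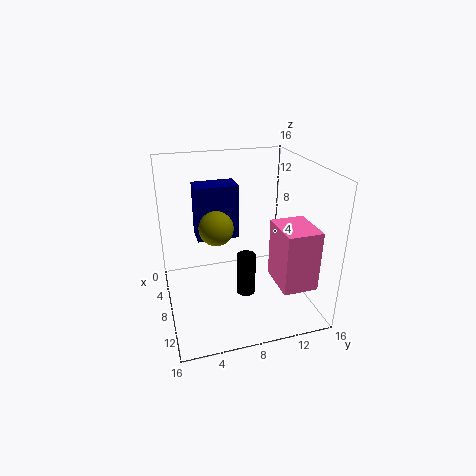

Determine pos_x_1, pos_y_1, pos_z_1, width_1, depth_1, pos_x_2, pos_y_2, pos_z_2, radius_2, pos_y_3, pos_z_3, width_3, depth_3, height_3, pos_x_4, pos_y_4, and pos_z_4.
pos_x_1 = 7.5; pos_y_1 = 12; pos_z_1 = 2.5; width_1 = 5; depth_1 = 4; pos_x_2 = 11; pos_y_2 = 8; pos_z_2 = 3; radius_2 = 1; pos_y_3 = 4; pos_z_3 = 6.5; width_3 = 3; depth_3 = 5; height_3 = 6.5; pos_x_4 = 6; pos_y_4 = 6; pos_z_4 = 8.5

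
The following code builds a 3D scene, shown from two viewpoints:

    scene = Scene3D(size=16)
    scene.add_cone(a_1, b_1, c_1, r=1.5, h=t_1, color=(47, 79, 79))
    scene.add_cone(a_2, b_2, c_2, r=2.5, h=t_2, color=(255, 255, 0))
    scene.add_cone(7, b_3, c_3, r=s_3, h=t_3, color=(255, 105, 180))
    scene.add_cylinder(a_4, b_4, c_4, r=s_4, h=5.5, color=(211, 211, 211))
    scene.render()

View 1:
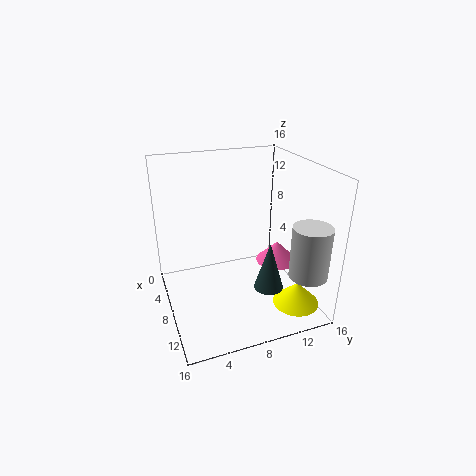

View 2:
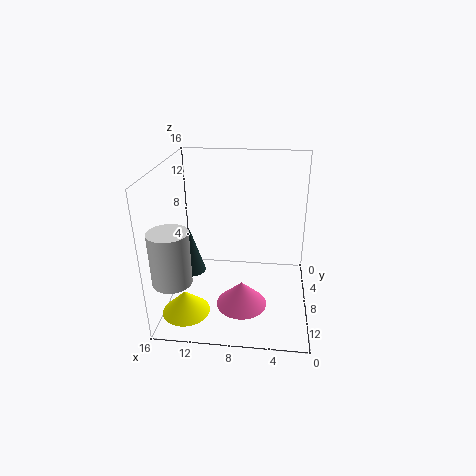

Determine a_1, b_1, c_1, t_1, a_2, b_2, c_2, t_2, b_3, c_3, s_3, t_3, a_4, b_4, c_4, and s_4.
a_1 = 13, b_1 = 9.5, c_1 = 4.5, t_1 = 5, a_2 = 13, b_2 = 13, c_2 = 1.5, t_2 = 2.5, b_3 = 13.5, c_3 = 3.5, s_3 = 2.5, t_3 = 2.5, a_4 = 14, b_4 = 13.5, c_4 = 5.5, s_4 = 2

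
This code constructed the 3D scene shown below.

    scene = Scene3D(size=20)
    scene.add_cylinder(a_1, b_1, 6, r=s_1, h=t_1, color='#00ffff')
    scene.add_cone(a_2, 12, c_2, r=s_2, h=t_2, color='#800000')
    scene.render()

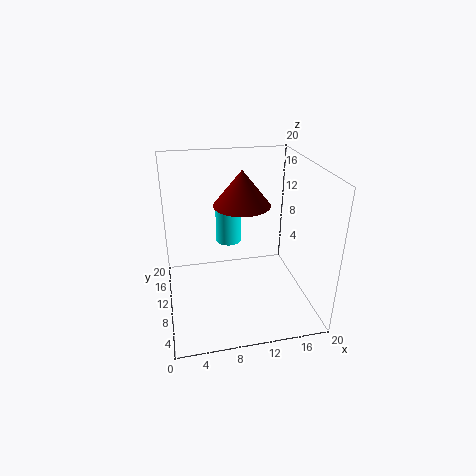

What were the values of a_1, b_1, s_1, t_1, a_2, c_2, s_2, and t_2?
a_1 = 10
b_1 = 17
s_1 = 2
t_1 = 6
a_2 = 11
c_2 = 14
s_2 = 4
t_2 = 5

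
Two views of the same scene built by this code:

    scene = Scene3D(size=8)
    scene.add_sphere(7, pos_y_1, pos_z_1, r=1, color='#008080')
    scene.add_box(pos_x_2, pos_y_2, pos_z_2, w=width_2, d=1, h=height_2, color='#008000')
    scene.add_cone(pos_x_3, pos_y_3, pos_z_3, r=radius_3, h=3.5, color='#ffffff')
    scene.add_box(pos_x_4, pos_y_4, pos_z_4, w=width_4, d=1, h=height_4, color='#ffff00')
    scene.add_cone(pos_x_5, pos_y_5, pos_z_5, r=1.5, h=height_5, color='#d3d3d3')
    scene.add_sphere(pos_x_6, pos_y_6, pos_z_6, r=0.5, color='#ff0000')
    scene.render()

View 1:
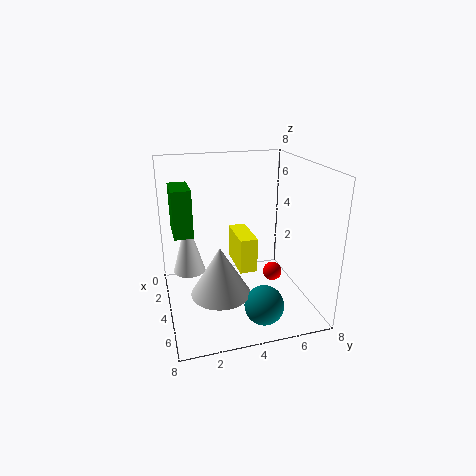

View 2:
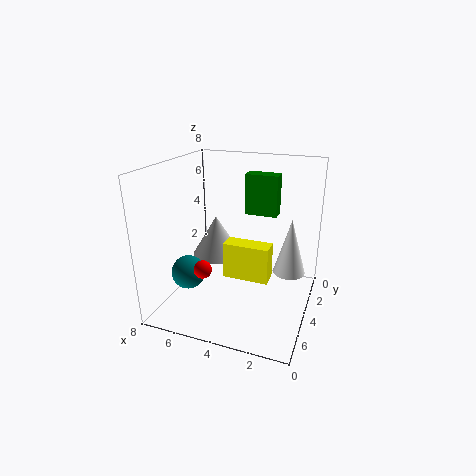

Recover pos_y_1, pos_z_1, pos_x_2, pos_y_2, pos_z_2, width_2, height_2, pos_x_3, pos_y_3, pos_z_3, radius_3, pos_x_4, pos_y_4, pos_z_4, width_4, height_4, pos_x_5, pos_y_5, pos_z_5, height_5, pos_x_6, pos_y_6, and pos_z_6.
pos_y_1 = 4.5, pos_z_1 = 1.5, pos_x_2 = 2.5, pos_y_2 = 0.5, pos_z_2 = 4.5, width_2 = 2, height_2 = 2.5, pos_x_3 = 1.5, pos_y_3 = 1.5, pos_z_3 = 1, radius_3 = 1, pos_x_4 = 2, pos_y_4 = 4, pos_z_4 = 2, width_4 = 2.5, height_4 = 2, pos_x_5 = 6, pos_y_5 = 2.5, pos_z_5 = 2, height_5 = 2.5, pos_x_6 = 5.5, pos_y_6 = 5.5, pos_z_6 = 2.5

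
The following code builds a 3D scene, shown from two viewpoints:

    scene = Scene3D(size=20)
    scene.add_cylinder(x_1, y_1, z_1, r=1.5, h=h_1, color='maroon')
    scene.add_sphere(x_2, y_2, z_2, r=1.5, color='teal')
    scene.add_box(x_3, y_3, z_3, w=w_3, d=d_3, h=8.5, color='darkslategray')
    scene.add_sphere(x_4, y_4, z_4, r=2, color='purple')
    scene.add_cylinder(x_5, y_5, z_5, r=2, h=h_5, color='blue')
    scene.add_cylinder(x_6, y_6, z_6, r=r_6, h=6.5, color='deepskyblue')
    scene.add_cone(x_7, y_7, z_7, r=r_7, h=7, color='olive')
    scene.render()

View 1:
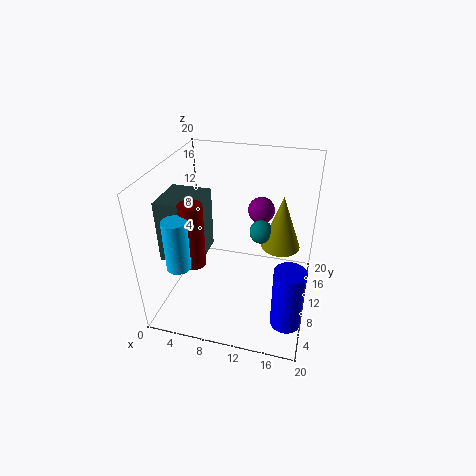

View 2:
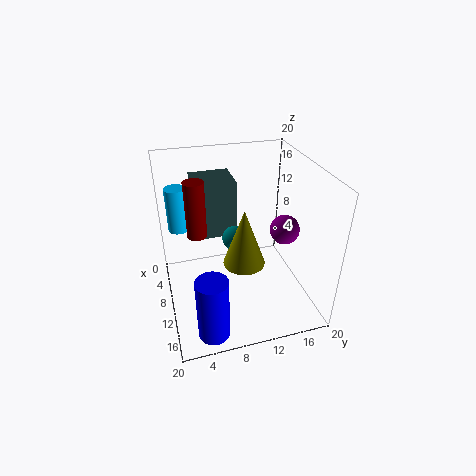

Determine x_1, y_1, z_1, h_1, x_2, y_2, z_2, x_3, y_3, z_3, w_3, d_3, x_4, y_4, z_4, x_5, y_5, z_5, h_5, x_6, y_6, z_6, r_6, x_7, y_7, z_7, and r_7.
x_1 = 5.5
y_1 = 5
z_1 = 8.5
h_1 = 8.5
x_2 = 13.5
y_2 = 8.5
z_2 = 12.5
x_3 = 0.5
y_3 = 5
z_3 = 8
w_3 = 5.5
d_3 = 6
x_4 = 12
y_4 = 16
z_4 = 11.5
x_5 = 18
y_5 = 4.5
z_5 = 1.5
h_5 = 8.5
x_6 = 4.5
y_6 = 2.5
z_6 = 9.5
r_6 = 1.5
x_7 = 16
y_7 = 9
z_7 = 10.5
r_7 = 2.5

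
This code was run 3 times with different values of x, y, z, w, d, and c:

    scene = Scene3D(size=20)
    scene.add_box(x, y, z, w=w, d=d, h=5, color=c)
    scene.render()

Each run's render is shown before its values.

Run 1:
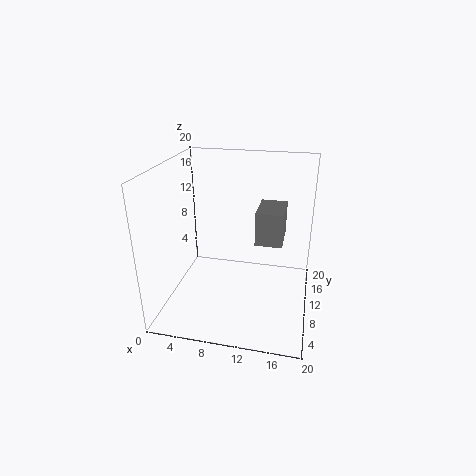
x = 12; y = 12; z = 8; w = 4; d = 6; c = 'gray'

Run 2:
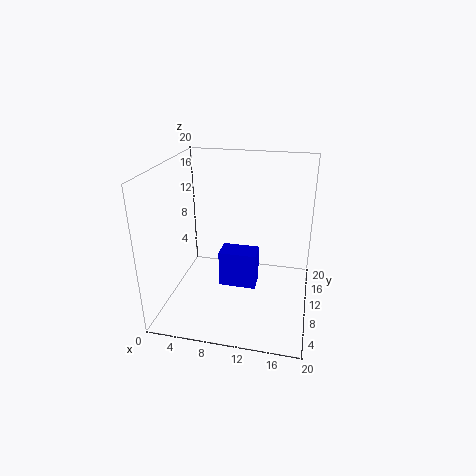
x = 8; y = 7; z = 4; w = 5; d = 3; c = 'blue'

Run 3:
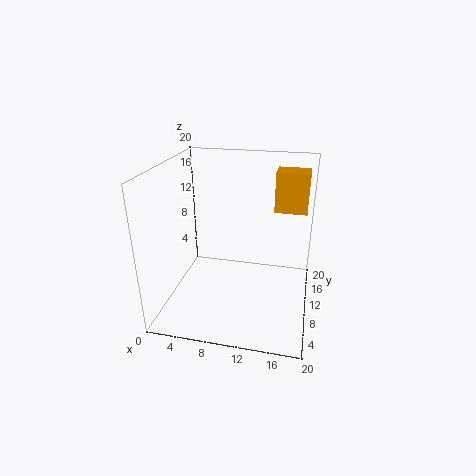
x = 15; y = 8; z = 15; w = 4; d = 3; c = 'orange'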